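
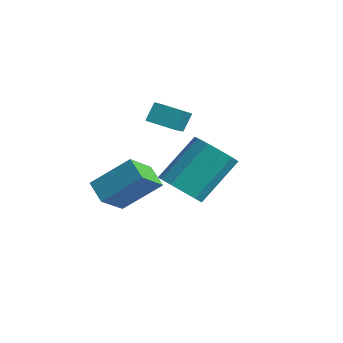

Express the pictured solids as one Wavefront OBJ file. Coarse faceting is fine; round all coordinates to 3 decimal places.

v -2.964 0.414 -4.486
v -2.711 -0.67 -3.606
v -2.15 1.501 -3.382
v -1.897 0.416 -2.502
v -2.123 0.244 -4.938
v -1.87 -0.841 -4.058
v -1.309 1.33 -3.834
v -1.056 0.246 -2.954
v -2.662 1.692 -1.406
v -2.731 2.146 -0.714
v -3.426 2.677 -2.127
v -3.495 3.13 -1.435
v -1.725 2.23 -1.665
v -1.794 2.683 -0.973
v -2.489 3.214 -2.386
v -2.558 3.668 -1.694
v 1.06 0.087 -2.535
v 1.521 0.586 -3.079
v 1.641 2.012 -1.668
v 1.18 1.513 -1.125
v 1.05 0.699 -3.154
v 1.17 2.125 -1.743
v 0.582 0.618 -3.032
v 0.702 2.044 -1.621
v 0.266 0.368 -2.752
v 0.386 1.795 -1.341
v 0.202 0.029 -2.404
v 0.322 1.456 -0.993
v 0.41 -0.292 -2.098
v 0.53 1.135 -0.687
v 0.825 -0.492 -1.93
v 0.945 0.934 -0.519
v 1.314 -0.509 -1.955
v 1.435 0.917 -0.544
v 1.723 -0.337 -2.164
v 1.843 1.09 -0.753
v 1.921 -0.03 -2.491
v 2.041 1.397 -1.08
v 1.846 0.314 -2.832
v 1.966 1.74 -1.421
f 2 4 1
f 5 2 1
f 1 4 3
f 3 5 1
f 2 8 4
f 6 2 5
f 6 8 2
f 4 8 3
f 7 5 3
f 3 8 7
f 7 6 5
f 8 6 7
f 10 12 9
f 13 10 9
f 9 12 11
f 11 13 9
f 10 16 12
f 14 10 13
f 14 16 10
f 12 16 11
f 15 13 11
f 11 16 15
f 15 14 13
f 16 14 15
f 18 17 21
f 18 21 19
f 19 21 22
f 19 22 20
f 21 17 23
f 21 23 22
f 22 23 24
f 22 24 20
f 23 17 25
f 23 25 24
f 24 25 26
f 24 26 20
f 25 17 27
f 25 27 26
f 26 27 28
f 26 28 20
f 27 17 29
f 27 29 28
f 28 29 30
f 28 30 20
f 29 17 31
f 29 31 30
f 30 31 32
f 30 32 20
f 31 17 33
f 31 33 32
f 32 33 34
f 32 34 20
f 33 17 35
f 33 35 34
f 34 35 36
f 34 36 20
f 35 17 37
f 35 37 36
f 36 37 38
f 36 38 20
f 37 17 39
f 37 39 38
f 38 39 40
f 38 40 20
f 39 17 18
f 39 18 40
f 40 18 19
f 40 19 20



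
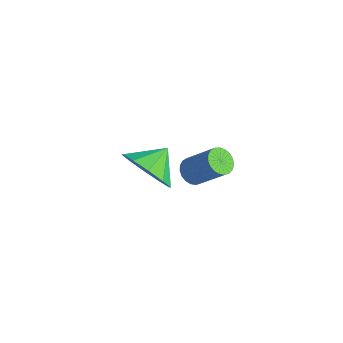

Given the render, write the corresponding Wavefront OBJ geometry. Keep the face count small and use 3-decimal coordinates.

v 3.276 -1.262 -0.263
v 3.683 -1.522 -0.428
v 4.471 -0.937 0.598
v 4.064 -0.678 0.763
v 3.696 -1.342 -0.541
v 4.485 -0.757 0.485
v 3.636 -1.149 -0.605
v 4.425 -0.564 0.421
v 3.515 -0.976 -0.61
v 4.304 -0.391 0.415
v 3.352 -0.852 -0.555
v 4.14 -0.267 0.47
v 3.175 -0.799 -0.45
v 3.964 -0.214 0.576
v 3.016 -0.826 -0.312
v 3.805 -0.241 0.713
v 2.902 -0.929 -0.166
v 3.691 -0.344 0.86
v 2.853 -1.089 -0.036
v 3.642 -0.504 0.989
v 2.876 -1.279 0.054
v 3.665 -0.695 1.08
v 2.969 -1.467 0.09
v 3.758 -0.882 1.115
v 3.115 -1.619 0.064
v 3.903 -1.034 1.09
v 3.288 -1.709 -0.018
v 4.077 -1.125 1.008
v 3.459 -1.722 -0.142
v 4.248 -1.138 0.884
v 3.599 -1.656 -0.287
v 4.388 -1.071 0.739
v 0.111 -1.451 -3.158
v 0.818 -1.68 -2.387
v -0.211 -0.509 -2.582
v 1.121 -1.302 -2.837
v 1.039 -0.98 -3.409
v 0.602 -0.839 -3.885
v -0.022 -0.932 -4.083
v -0.595 -1.223 -3.928
v -0.899 -1.601 -3.478
v -0.816 -1.922 -2.906
v -0.38 -2.063 -2.43
v 0.244 -1.971 -2.232
f 2 1 5
f 2 5 3
f 3 5 6
f 3 6 4
f 5 1 7
f 5 7 6
f 6 7 8
f 6 8 4
f 7 1 9
f 7 9 8
f 8 9 10
f 8 10 4
f 9 1 11
f 9 11 10
f 10 11 12
f 10 12 4
f 11 1 13
f 11 13 12
f 12 13 14
f 12 14 4
f 13 1 15
f 13 15 14
f 14 15 16
f 14 16 4
f 15 1 17
f 15 17 16
f 16 17 18
f 16 18 4
f 17 1 19
f 17 19 18
f 18 19 20
f 18 20 4
f 19 1 21
f 19 21 20
f 20 21 22
f 20 22 4
f 21 1 23
f 21 23 22
f 22 23 24
f 22 24 4
f 23 1 25
f 23 25 24
f 24 25 26
f 24 26 4
f 25 1 27
f 25 27 26
f 26 27 28
f 26 28 4
f 27 1 29
f 27 29 28
f 28 29 30
f 28 30 4
f 29 1 31
f 29 31 30
f 30 31 32
f 30 32 4
f 31 1 2
f 31 2 32
f 32 2 3
f 32 3 4
f 34 33 36
f 34 36 35
f 36 33 37
f 36 37 35
f 37 33 38
f 37 38 35
f 38 33 39
f 38 39 35
f 39 33 40
f 39 40 35
f 40 33 41
f 40 41 35
f 41 33 42
f 41 42 35
f 42 33 43
f 42 43 35
f 43 33 44
f 43 44 35
f 44 33 34
f 44 34 35



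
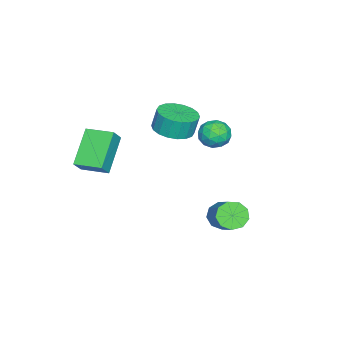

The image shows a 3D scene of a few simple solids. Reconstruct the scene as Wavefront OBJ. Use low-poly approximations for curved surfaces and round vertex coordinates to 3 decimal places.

v -0.305 0.117 0.954
v 0.517 0.611 0.958
v 0.388 0.818 1.99
v -0.435 0.323 1.986
v 0.227 0.91 0.862
v 0.098 1.117 1.893
v -0.168 1.051 0.784
v -0.297 1.258 1.816
v -0.591 1.008 0.74
v -0.72 1.215 1.771
v -0.957 0.788 0.738
v -1.086 0.995 1.77
v -1.194 0.435 0.779
v -1.323 0.642 1.811
v -1.255 0.019 0.855
v -1.384 0.226 1.887
v -1.128 -0.378 0.95
v -1.257 -0.171 1.982
v -0.838 -0.677 1.047
v -0.967 -0.47 2.078
v -0.443 -0.818 1.124
v -0.572 -0.611 2.156
v -0.02 -0.775 1.169
v -0.149 -0.568 2.2
v 0.346 -0.555 1.17
v 0.217 -0.348 2.202
v 0.583 -0.202 1.129
v 0.454 0.005 2.161
v 0.644 0.214 1.053
v 0.515 0.421 2.085
v 0.612 -3.264 0.453
v 1.22 -3.348 1.164
v 0.671 -1.929 0.56
v 1.279 -2.013 1.271
v 2.141 -3.227 -0.851
v 2.749 -3.311 -0.14
v 2.2 -1.892 -0.744
v 2.808 -1.976 -0.033
v -0.803 2.309 -4.584
v -0.35 2.423 -5.183
v 0.997 3.305 -3.995
v 0.543 3.191 -3.396
v -0.669 2.829 -5.122
v 0.677 3.711 -3.934
v -1.051 2.991 -4.809
v 0.295 3.873 -3.621
v -1.317 2.834 -4.391
v 0.029 3.716 -3.203
v -1.343 2.432 -4.063
v 0.004 3.313 -2.875
v -1.116 1.972 -3.979
v 0.231 2.853 -2.791
v -0.742 1.67 -4.178
v 0.604 2.551 -2.99
v -0.398 1.667 -4.567
v 0.949 2.548 -3.379
v -0.242 1.964 -4.964
v 1.104 2.846 -3.776
v -3.29 1.591 -0.936
v -2.543 1.61 -1.273
v -2.817 0.87 0.073
v -2.07 0.889 -0.264
v -2.398 1.574 0.046
v -2.69 2.02 -0.578
v -2.67 0.46 -0.622
v -2.962 0.906 -1.246
v -2.159 0.912 -1.079
v -1.991 1.6 -0.666
v -3.369 0.88 -0.534
v -3.201 1.568 -0.121
v -2.958 1.663 -1.193
v -2.402 0.817 -0.007
v -2.595 1.219 0.175
v -2.155 1.23 -0.023
v -3.045 1.904 -0.785
v -2.605 1.916 -0.982
v -2.52 1.895 -0.207
v -2.755 0.564 -0.218
v -2.315 0.576 -0.415
v -3.205 1.25 -1.177
v -2.765 1.261 -1.375
v -2.84 0.585 -0.993
v -2.293 1.264 -1.277
v -2.015 0.841 -0.684
v -2.368 0.589 -0.894
v -2.54 0.85 -1.261
v -2.194 1.669 -1.034
v -1.916 1.246 -0.441
v -2.109 1.648 -0.259
v -2.281 1.91 -0.626
v -1.969 1.258 -0.92
v -3.444 1.234 -0.759
v -3.166 0.811 -0.166
v -3.079 0.57 -0.574
v -3.251 0.832 -0.941
v -3.345 1.639 -0.516
v -3.067 1.216 0.077
v -2.82 1.63 0.061
v -2.992 1.891 -0.306
v -3.391 1.222 -0.28
f 2 1 5
f 2 5 3
f 3 5 6
f 3 6 4
f 5 1 7
f 5 7 6
f 6 7 8
f 6 8 4
f 7 1 9
f 7 9 8
f 8 9 10
f 8 10 4
f 9 1 11
f 9 11 10
f 10 11 12
f 10 12 4
f 11 1 13
f 11 13 12
f 12 13 14
f 12 14 4
f 13 1 15
f 13 15 14
f 14 15 16
f 14 16 4
f 15 1 17
f 15 17 16
f 16 17 18
f 16 18 4
f 17 1 19
f 17 19 18
f 18 19 20
f 18 20 4
f 19 1 21
f 19 21 20
f 20 21 22
f 20 22 4
f 21 1 23
f 21 23 22
f 22 23 24
f 22 24 4
f 23 1 25
f 23 25 24
f 24 25 26
f 24 26 4
f 25 1 27
f 25 27 26
f 26 27 28
f 26 28 4
f 27 1 29
f 27 29 28
f 28 29 30
f 28 30 4
f 29 1 2
f 29 2 30
f 30 2 3
f 30 3 4
f 32 34 31
f 35 32 31
f 31 34 33
f 33 35 31
f 32 38 34
f 36 32 35
f 36 38 32
f 34 38 33
f 37 35 33
f 33 38 37
f 37 36 35
f 38 36 37
f 40 39 43
f 40 43 41
f 41 43 44
f 41 44 42
f 43 39 45
f 43 45 44
f 44 45 46
f 44 46 42
f 45 39 47
f 45 47 46
f 46 47 48
f 46 48 42
f 47 39 49
f 47 49 48
f 48 49 50
f 48 50 42
f 49 39 51
f 49 51 50
f 50 51 52
f 50 52 42
f 51 39 53
f 51 53 52
f 52 53 54
f 52 54 42
f 53 39 55
f 53 55 54
f 54 55 56
f 54 56 42
f 55 39 57
f 55 57 56
f 56 57 58
f 56 58 42
f 57 39 40
f 57 40 58
f 58 40 41
f 58 41 42
f 59 96 75
f 96 70 99
f 75 99 64
f 96 99 75
f 59 75 71
f 75 64 76
f 71 76 60
f 75 76 71
f 59 71 80
f 71 60 81
f 80 81 66
f 71 81 80
f 59 80 92
f 80 66 95
f 92 95 69
f 80 95 92
f 59 92 96
f 92 69 100
f 96 100 70
f 92 100 96
f 60 76 87
f 76 64 90
f 87 90 68
f 76 90 87
f 64 99 77
f 99 70 98
f 77 98 63
f 99 98 77
f 70 100 97
f 100 69 93
f 97 93 61
f 100 93 97
f 69 95 94
f 95 66 82
f 94 82 65
f 95 82 94
f 66 81 86
f 81 60 83
f 86 83 67
f 81 83 86
f 62 88 74
f 88 68 89
f 74 89 63
f 88 89 74
f 62 74 72
f 74 63 73
f 72 73 61
f 74 73 72
f 62 72 79
f 72 61 78
f 79 78 65
f 72 78 79
f 62 79 84
f 79 65 85
f 84 85 67
f 79 85 84
f 62 84 88
f 84 67 91
f 88 91 68
f 84 91 88
f 63 89 77
f 89 68 90
f 77 90 64
f 89 90 77
f 61 73 97
f 73 63 98
f 97 98 70
f 73 98 97
f 65 78 94
f 78 61 93
f 94 93 69
f 78 93 94
f 67 85 86
f 85 65 82
f 86 82 66
f 85 82 86
f 68 91 87
f 91 67 83
f 87 83 60
f 91 83 87



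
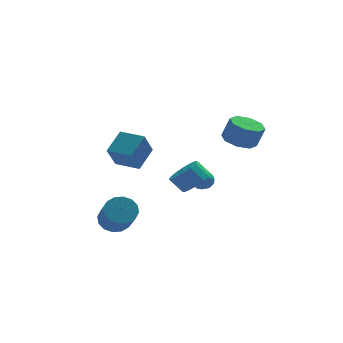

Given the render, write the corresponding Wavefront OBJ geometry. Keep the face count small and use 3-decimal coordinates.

v -2.403 3.391 -0.494
v -2.95 2.627 0.887
v -1.538 4.478 0.45
v -2.084 3.714 1.831
v -1.176 2.446 -0.531
v -1.722 1.682 0.85
v -0.31 3.533 0.413
v -0.857 2.769 1.794
v 1.359 -1.675 0.152
v 2.084 -1.17 0.553
v 1.406 -0.861 1.389
v 0.681 -1.365 0.988
v 1.854 -0.846 0.246
v 1.176 -0.537 1.083
v 1.491 -0.743 -0.085
v 0.813 -0.434 0.751
v 1.093 -0.891 -0.354
v 0.415 -0.581 0.483
v 0.766 -1.248 -0.486
v 0.088 -0.939 0.35
v 0.598 -1.719 -0.448
v -0.08 -1.41 0.388
v 0.634 -2.179 -0.249
v -0.044 -1.87 0.587
v 0.864 -2.503 0.057
v 0.186 -2.194 0.894
v 1.227 -2.606 0.389
v 0.549 -2.297 1.225
v 1.625 -2.459 0.657
v 0.947 -2.149 1.494
v 1.952 -2.101 0.79
v 1.274 -1.792 1.626
v 2.12 -1.63 0.752
v 1.442 -1.321 1.588
v 1.9 1.272 -0.507
v 2.54 1.104 -0.751
v 1.52 0.236 -0.789
v 2.16 0.068 -1.033
v 2.058 0.156 -0.341
v 2.293 0.797 -0.167
v 1.767 0.543 -1.373
v 2.002 1.184 -1.199
v 2.457 0.654 -1.286
v 2.637 0.414 -0.648
v 1.423 0.926 -0.892
v 1.603 0.686 -0.254
v 2.253 1.28 -0.604
v 1.807 0.06 -0.936
v 1.747 0.112 -0.529
v 2.123 0.014 -0.673
v 2.108 1.099 -0.261
v 2.484 1 -0.404
v 2.201 0.442 -0.164
v 1.576 0.34 -1.136
v 1.952 0.241 -1.279
v 1.937 1.326 -0.867
v 2.313 1.228 -1.011
v 1.859 0.898 -1.376
v 2.581 0.916 -1.062
v 2.357 0.306 -1.228
v 2.127 0.586 -1.428
v 2.265 0.963 -1.325
v 2.686 0.775 -0.687
v 2.463 0.166 -0.853
v 2.403 0.217 -0.446
v 2.542 0.594 -0.344
v 2.638 0.51 -1.002
v 1.597 1.174 -0.687
v 1.374 0.565 -0.853
v 1.518 0.746 -1.196
v 1.657 1.123 -1.094
v 1.703 1.034 -0.312
v 1.479 0.424 -0.478
v 1.795 0.377 -0.215
v 1.933 0.754 -0.112
v 1.422 0.83 -0.538
v 3.569 -1.783 3.183
v 4.409 -1.312 2.951
v 4.83 -1.445 4.206
v 3.991 -1.917 4.437
v 3.865 -0.838 3.184
v 4.286 -0.972 4.439
v 3.148 -0.919 3.416
v 3.569 -1.052 4.671
v 2.678 -1.505 3.512
v 3.099 -1.639 4.766
v 2.73 -2.255 3.414
v 3.151 -2.388 4.669
v 3.274 -2.728 3.181
v 3.695 -2.862 4.436
v 3.991 -2.648 2.949
v 4.412 -2.781 4.204
v 4.461 -2.061 2.854
v 4.882 -2.195 4.108
v -2.728 0.971 -3.581
v -2.017 0.587 -4.099
v -1.821 -0.995 -2.657
v -2.532 -0.611 -2.139
v -1.793 0.901 -3.785
v -1.597 -0.682 -2.343
v -1.819 1.233 -3.417
v -1.623 -0.349 -1.975
v -2.089 1.496 -3.093
v -1.893 -0.087 -1.65
v -2.53 1.617 -2.899
v -2.334 0.035 -1.457
v -3.025 1.566 -2.888
v -2.828 -0.017 -1.446
v -3.439 1.355 -3.063
v -3.243 -0.227 -1.621
v -3.663 1.042 -3.377
v -3.467 -0.541 -1.935
v -3.637 0.709 -3.745
v -3.441 -0.873 -2.303
v -3.367 0.447 -4.07
v -3.171 -1.136 -2.627
v -2.926 0.325 -4.263
v -2.73 -1.257 -2.821
v -2.432 0.377 -4.274
v -2.235 -1.206 -2.832
f 2 4 1
f 5 2 1
f 1 4 3
f 3 5 1
f 2 8 4
f 6 2 5
f 6 8 2
f 4 8 3
f 7 5 3
f 3 8 7
f 7 6 5
f 8 6 7
f 10 9 13
f 10 13 11
f 11 13 14
f 11 14 12
f 13 9 15
f 13 15 14
f 14 15 16
f 14 16 12
f 15 9 17
f 15 17 16
f 16 17 18
f 16 18 12
f 17 9 19
f 17 19 18
f 18 19 20
f 18 20 12
f 19 9 21
f 19 21 20
f 20 21 22
f 20 22 12
f 21 9 23
f 21 23 22
f 22 23 24
f 22 24 12
f 23 9 25
f 23 25 24
f 24 25 26
f 24 26 12
f 25 9 27
f 25 27 26
f 26 27 28
f 26 28 12
f 27 9 29
f 27 29 28
f 28 29 30
f 28 30 12
f 29 9 31
f 29 31 30
f 30 31 32
f 30 32 12
f 31 9 33
f 31 33 32
f 32 33 34
f 32 34 12
f 33 9 10
f 33 10 34
f 34 10 11
f 34 11 12
f 35 72 51
f 72 46 75
f 51 75 40
f 72 75 51
f 35 51 47
f 51 40 52
f 47 52 36
f 51 52 47
f 35 47 56
f 47 36 57
f 56 57 42
f 47 57 56
f 35 56 68
f 56 42 71
f 68 71 45
f 56 71 68
f 35 68 72
f 68 45 76
f 72 76 46
f 68 76 72
f 36 52 63
f 52 40 66
f 63 66 44
f 52 66 63
f 40 75 53
f 75 46 74
f 53 74 39
f 75 74 53
f 46 76 73
f 76 45 69
f 73 69 37
f 76 69 73
f 45 71 70
f 71 42 58
f 70 58 41
f 71 58 70
f 42 57 62
f 57 36 59
f 62 59 43
f 57 59 62
f 38 64 50
f 64 44 65
f 50 65 39
f 64 65 50
f 38 50 48
f 50 39 49
f 48 49 37
f 50 49 48
f 38 48 55
f 48 37 54
f 55 54 41
f 48 54 55
f 38 55 60
f 55 41 61
f 60 61 43
f 55 61 60
f 38 60 64
f 60 43 67
f 64 67 44
f 60 67 64
f 39 65 53
f 65 44 66
f 53 66 40
f 65 66 53
f 37 49 73
f 49 39 74
f 73 74 46
f 49 74 73
f 41 54 70
f 54 37 69
f 70 69 45
f 54 69 70
f 43 61 62
f 61 41 58
f 62 58 42
f 61 58 62
f 44 67 63
f 67 43 59
f 63 59 36
f 67 59 63
f 78 77 81
f 78 81 79
f 79 81 82
f 79 82 80
f 81 77 83
f 81 83 82
f 82 83 84
f 82 84 80
f 83 77 85
f 83 85 84
f 84 85 86
f 84 86 80
f 85 77 87
f 85 87 86
f 86 87 88
f 86 88 80
f 87 77 89
f 87 89 88
f 88 89 90
f 88 90 80
f 89 77 91
f 89 91 90
f 90 91 92
f 90 92 80
f 91 77 93
f 91 93 92
f 92 93 94
f 92 94 80
f 93 77 78
f 93 78 94
f 94 78 79
f 94 79 80
f 96 95 99
f 96 99 97
f 97 99 100
f 97 100 98
f 99 95 101
f 99 101 100
f 100 101 102
f 100 102 98
f 101 95 103
f 101 103 102
f 102 103 104
f 102 104 98
f 103 95 105
f 103 105 104
f 104 105 106
f 104 106 98
f 105 95 107
f 105 107 106
f 106 107 108
f 106 108 98
f 107 95 109
f 107 109 108
f 108 109 110
f 108 110 98
f 109 95 111
f 109 111 110
f 110 111 112
f 110 112 98
f 111 95 113
f 111 113 112
f 112 113 114
f 112 114 98
f 113 95 115
f 113 115 114
f 114 115 116
f 114 116 98
f 115 95 117
f 115 117 116
f 116 117 118
f 116 118 98
f 117 95 119
f 117 119 118
f 118 119 120
f 118 120 98
f 119 95 96
f 119 96 120
f 120 96 97
f 120 97 98



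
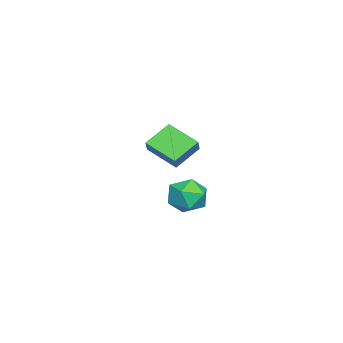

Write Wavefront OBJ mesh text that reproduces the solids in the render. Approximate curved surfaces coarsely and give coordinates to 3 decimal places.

v 3.052 2.986 0.932
v 3.786 3.086 -0.037
v 3.854 1.234 1.357
v 4.588 1.334 0.388
v 4.746 2.065 1.352
v 4.251 3.148 1.089
v 3.389 1.172 0.231
v 2.894 2.255 -0.032
v 3.994 1.965 -0.47
v 4.833 2.517 0.222
v 2.807 1.803 1.098
v 3.646 2.355 1.79
v -2.795 -1.719 0.885
v -4.051 -0.714 1.914
v -2.08 0.105 -0.024
v -3.336 1.11 1.005
v -2.044 -1.61 1.695
v -3.3 -0.605 2.724
v -1.329 0.214 0.786
v -2.585 1.219 1.815
f 1 12 6
f 1 6 2
f 1 2 8
f 1 8 11
f 1 11 12
f 2 6 10
f 6 12 5
f 12 11 3
f 11 8 7
f 8 2 9
f 4 10 5
f 4 5 3
f 4 3 7
f 4 7 9
f 4 9 10
f 5 10 6
f 3 5 12
f 7 3 11
f 9 7 8
f 10 9 2
f 14 16 13
f 17 14 13
f 13 16 15
f 15 17 13
f 14 20 16
f 18 14 17
f 18 20 14
f 16 20 15
f 19 17 15
f 15 20 19
f 19 18 17
f 20 18 19



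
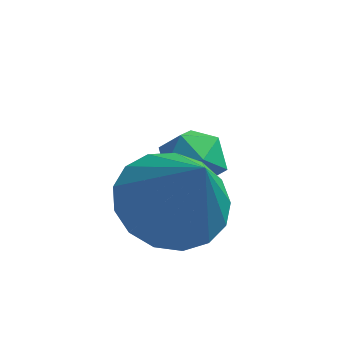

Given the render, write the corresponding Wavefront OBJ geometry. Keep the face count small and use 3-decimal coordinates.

v -2.691 3.244 2.733
v -2.157 2.904 2.929
v -2.943 2.456 2.051
v -2.409 2.116 2.247
v -2.919 2.199 2.662
v -2.763 2.686 3.083
v -2.337 2.674 1.897
v -2.181 3.161 2.318
v -1.938 2.552 2.412
v -2.298 2.258 2.885
v -2.802 3.102 2.095
v -3.162 2.808 2.568
v -2.668 1.443 2.479
v -1.966 2.169 2.484
v -2.012 0.797 4.061
v -2.339 2.367 2.72
v -2.787 2.353 2.9
v -3.208 2.131 2.984
v -3.505 1.751 2.952
v -3.611 1.301 2.812
v -3.5 0.883 2.596
v -3.199 0.593 2.353
v -2.776 0.498 2.139
v -2.329 0.62 2.002
v -1.959 0.93 1.976
v -1.751 1.357 2.064
v -1.754 1.804 2.248
f 1 12 6
f 1 6 2
f 1 2 8
f 1 8 11
f 1 11 12
f 2 6 10
f 6 12 5
f 12 11 3
f 11 8 7
f 8 2 9
f 4 10 5
f 4 5 3
f 4 3 7
f 4 7 9
f 4 9 10
f 5 10 6
f 3 5 12
f 7 3 11
f 9 7 8
f 10 9 2
f 14 13 16
f 14 16 15
f 16 13 17
f 16 17 15
f 17 13 18
f 17 18 15
f 18 13 19
f 18 19 15
f 19 13 20
f 19 20 15
f 20 13 21
f 20 21 15
f 21 13 22
f 21 22 15
f 22 13 23
f 22 23 15
f 23 13 24
f 23 24 15
f 24 13 25
f 24 25 15
f 25 13 26
f 25 26 15
f 26 13 27
f 26 27 15
f 27 13 14
f 27 14 15



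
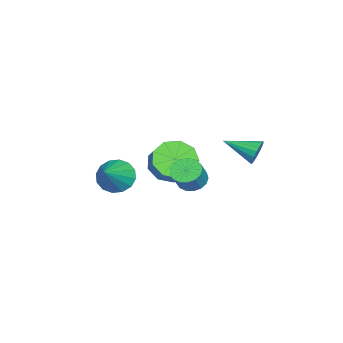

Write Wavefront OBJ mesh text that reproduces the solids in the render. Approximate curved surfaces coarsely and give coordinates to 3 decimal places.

v 1.114 1.982 0.363
v 1.563 1.554 -0.004
v 2.195 1.451 0.891
v 1.746 1.878 1.257
v 1.689 1.871 -0.056
v 2.321 1.767 0.838
v 1.684 2.213 -0.013
v 2.315 2.109 0.882
v 1.548 2.502 0.117
v 2.179 2.398 1.011
v 1.312 2.671 0.303
v 1.944 2.568 1.197
v 1.032 2.683 0.502
v 1.663 2.58 1.397
v 0.77 2.535 0.67
v 1.402 2.431 1.564
v 0.587 2.259 0.767
v 1.219 2.155 1.662
v 0.525 1.92 0.772
v 1.157 1.817 1.666
v 0.598 1.595 0.683
v 1.229 1.492 1.577
v 0.789 1.359 0.52
v 1.421 1.255 1.415
v 1.055 1.265 0.322
v 1.686 1.162 1.216
v 1.334 1.336 0.133
v 1.966 1.232 1.027
v -0.233 4.531 1.671
v 0.073 4.686 2.246
v -0.307 2.969 2.129
v -0.238 4.72 2.313
v -0.549 4.711 2.233
v -0.787 4.661 2.025
v -0.898 4.581 1.735
v -0.857 4.49 1.43
v -0.673 4.408 1.181
v -0.388 4.354 1.043
v -0.068 4.341 1.05
v 0.215 4.371 1.198
v 0.395 4.438 1.455
v 0.431 4.527 1.761
v 0.315 4.616 2.047
v 0.566 -1.655 -0.374
v 1.053 -1.19 -1.014
v 2.094 -1.705 0.754
v 0.858 -0.85 -0.735
v 0.585 -0.725 -0.359
v 0.306 -0.85 0.014
v 0.097 -1.191 0.282
v 0.014 -1.656 0.375
v 0.078 -2.12 0.267
v 0.273 -2.46 -0.012
v 0.546 -2.585 -0.389
v 0.825 -2.46 -0.761
v 1.034 -2.119 -1.029
v 1.118 -1.654 -1.122
v -0.658 0.491 0.092
v -0.021 -0.362 -0.017
v 0.695 0.077 0.739
v 0.058 0.929 0.848
v 0.17 0.156 -0.498
v 0.886 0.595 0.258
v -0.027 0.831 -0.703
v 0.689 1.269 0.053
v -0.519 1.346 -0.536
v 0.197 1.785 0.22
v -1.076 1.461 -0.075
v -0.36 1.9 0.681
v -1.438 1.122 0.464
v -0.721 1.561 1.22
v -1.434 0.488 0.829
v -0.718 0.927 1.585
v -1.068 -0.145 0.849
v -0.352 0.293 1.605
v -0.509 -0.481 0.515
v 0.207 -0.042 1.271
f 2 1 5
f 2 5 3
f 3 5 6
f 3 6 4
f 5 1 7
f 5 7 6
f 6 7 8
f 6 8 4
f 7 1 9
f 7 9 8
f 8 9 10
f 8 10 4
f 9 1 11
f 9 11 10
f 10 11 12
f 10 12 4
f 11 1 13
f 11 13 12
f 12 13 14
f 12 14 4
f 13 1 15
f 13 15 14
f 14 15 16
f 14 16 4
f 15 1 17
f 15 17 16
f 16 17 18
f 16 18 4
f 17 1 19
f 17 19 18
f 18 19 20
f 18 20 4
f 19 1 21
f 19 21 20
f 20 21 22
f 20 22 4
f 21 1 23
f 21 23 22
f 22 23 24
f 22 24 4
f 23 1 25
f 23 25 24
f 24 25 26
f 24 26 4
f 25 1 27
f 25 27 26
f 26 27 28
f 26 28 4
f 27 1 2
f 27 2 28
f 28 2 3
f 28 3 4
f 30 29 32
f 30 32 31
f 32 29 33
f 32 33 31
f 33 29 34
f 33 34 31
f 34 29 35
f 34 35 31
f 35 29 36
f 35 36 31
f 36 29 37
f 36 37 31
f 37 29 38
f 37 38 31
f 38 29 39
f 38 39 31
f 39 29 40
f 39 40 31
f 40 29 41
f 40 41 31
f 41 29 42
f 41 42 31
f 42 29 43
f 42 43 31
f 43 29 30
f 43 30 31
f 45 44 47
f 45 47 46
f 47 44 48
f 47 48 46
f 48 44 49
f 48 49 46
f 49 44 50
f 49 50 46
f 50 44 51
f 50 51 46
f 51 44 52
f 51 52 46
f 52 44 53
f 52 53 46
f 53 44 54
f 53 54 46
f 54 44 55
f 54 55 46
f 55 44 56
f 55 56 46
f 56 44 57
f 56 57 46
f 57 44 45
f 57 45 46
f 59 58 62
f 59 62 60
f 60 62 63
f 60 63 61
f 62 58 64
f 62 64 63
f 63 64 65
f 63 65 61
f 64 58 66
f 64 66 65
f 65 66 67
f 65 67 61
f 66 58 68
f 66 68 67
f 67 68 69
f 67 69 61
f 68 58 70
f 68 70 69
f 69 70 71
f 69 71 61
f 70 58 72
f 70 72 71
f 71 72 73
f 71 73 61
f 72 58 74
f 72 74 73
f 73 74 75
f 73 75 61
f 74 58 76
f 74 76 75
f 75 76 77
f 75 77 61
f 76 58 59
f 76 59 77
f 77 59 60
f 77 60 61



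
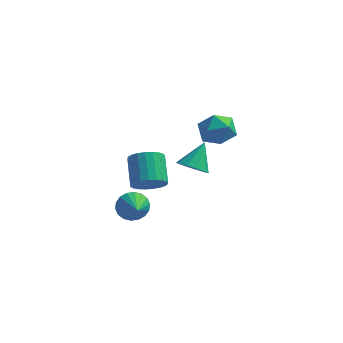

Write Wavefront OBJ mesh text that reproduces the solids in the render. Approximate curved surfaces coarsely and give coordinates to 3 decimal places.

v -3.602 -0.254 -3.548
v -3.29 0.247 -2.95
v -3.038 -1.366 -2.912
v -3.626 0.154 -2.814
v -3.957 -0.02 -2.824
v -4.218 -0.239 -2.977
v -4.357 -0.462 -3.244
v -4.346 -0.644 -3.57
v -4.188 -0.748 -3.893
v -3.913 -0.754 -4.147
v -3.578 -0.662 -4.282
v -3.247 -0.488 -4.272
v -2.986 -0.268 -4.119
v -2.847 -0.046 -3.853
v -2.858 0.136 -3.526
v -3.016 0.24 -3.204
v -1.339 2.276 -2.142
v -0.93 1.677 -1.718
v -1.001 3.344 -0.958
v -0.589 1.914 -2.029
v -0.535 2.29 -2.384
v -0.788 2.659 -2.646
v -1.251 2.883 -2.715
v -1.748 2.874 -2.566
v -2.089 2.637 -2.254
v -2.143 2.261 -1.899
v -1.89 1.892 -1.637
v -1.427 1.668 -1.568
v 0.996 0.442 3.115
v 1.362 -0.075 2.343
v -0.462 -0.205 2.857
v -0.096 -0.722 2.085
v 0.183 -0.951 3.016
v 1.084 -0.551 3.176
v -0.184 0.271 2.024
v 0.717 0.671 2.184
v 0.633 -0.18 1.669
v 0.86 -0.936 2.282
v 0.04 0.656 2.918
v 0.267 -0.1 3.531
v -1.967 -3.07 0.406
v -1.319 -2.586 0.114
v -1.805 -1.365 1.063
v -2.453 -1.85 1.354
v -1.58 -2.509 -0.118
v -2.065 -1.289 0.83
v -1.908 -2.529 -0.26
v -2.393 -1.309 0.689
v -2.246 -2.643 -0.287
v -2.731 -1.422 0.662
v -2.536 -2.83 -0.194
v -3.021 -1.61 0.755
v -2.727 -3.059 0.003
v -3.213 -1.839 0.952
v -2.787 -3.29 0.269
v -3.273 -2.07 1.218
v -2.706 -3.483 0.559
v -3.191 -2.263 1.508
v -2.496 -3.605 0.823
v -2.982 -2.384 1.771
v -2.196 -3.634 1.014
v -2.681 -2.413 1.962
v -1.855 -3.565 1.1
v -2.341 -2.345 2.048
v -1.534 -3.411 1.066
v -2.02 -2.191 2.015
v -1.288 -3.198 0.918
v -1.774 -1.978 1.866
v -1.16 -2.963 0.681
v -1.645 -1.743 1.63
v -1.171 -2.746 0.397
v -1.656 -1.526 1.345
f 2 1 4
f 2 4 3
f 4 1 5
f 4 5 3
f 5 1 6
f 5 6 3
f 6 1 7
f 6 7 3
f 7 1 8
f 7 8 3
f 8 1 9
f 8 9 3
f 9 1 10
f 9 10 3
f 10 1 11
f 10 11 3
f 11 1 12
f 11 12 3
f 12 1 13
f 12 13 3
f 13 1 14
f 13 14 3
f 14 1 15
f 14 15 3
f 15 1 16
f 15 16 3
f 16 1 2
f 16 2 3
f 18 17 20
f 18 20 19
f 20 17 21
f 20 21 19
f 21 17 22
f 21 22 19
f 22 17 23
f 22 23 19
f 23 17 24
f 23 24 19
f 24 17 25
f 24 25 19
f 25 17 26
f 25 26 19
f 26 17 27
f 26 27 19
f 27 17 28
f 27 28 19
f 28 17 18
f 28 18 19
f 29 40 34
f 29 34 30
f 29 30 36
f 29 36 39
f 29 39 40
f 30 34 38
f 34 40 33
f 40 39 31
f 39 36 35
f 36 30 37
f 32 38 33
f 32 33 31
f 32 31 35
f 32 35 37
f 32 37 38
f 33 38 34
f 31 33 40
f 35 31 39
f 37 35 36
f 38 37 30
f 42 41 45
f 42 45 43
f 43 45 46
f 43 46 44
f 45 41 47
f 45 47 46
f 46 47 48
f 46 48 44
f 47 41 49
f 47 49 48
f 48 49 50
f 48 50 44
f 49 41 51
f 49 51 50
f 50 51 52
f 50 52 44
f 51 41 53
f 51 53 52
f 52 53 54
f 52 54 44
f 53 41 55
f 53 55 54
f 54 55 56
f 54 56 44
f 55 41 57
f 55 57 56
f 56 57 58
f 56 58 44
f 57 41 59
f 57 59 58
f 58 59 60
f 58 60 44
f 59 41 61
f 59 61 60
f 60 61 62
f 60 62 44
f 61 41 63
f 61 63 62
f 62 63 64
f 62 64 44
f 63 41 65
f 63 65 64
f 64 65 66
f 64 66 44
f 65 41 67
f 65 67 66
f 66 67 68
f 66 68 44
f 67 41 69
f 67 69 68
f 68 69 70
f 68 70 44
f 69 41 71
f 69 71 70
f 70 71 72
f 70 72 44
f 71 41 42
f 71 42 72
f 72 42 43
f 72 43 44



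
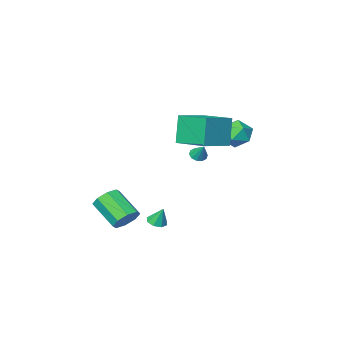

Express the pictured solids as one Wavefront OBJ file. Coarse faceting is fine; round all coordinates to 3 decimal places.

v -2.38 0.021 3.793
v -1.717 -0.698 3.79
v -3.083 -0.622 2.53
v -2.42 -1.341 2.527
v -3.081 -1.288 3.247
v -2.646 -0.89 4.027
v -2.154 -0.43 2.293
v -1.719 -0.032 3.073
v -1.578 -0.977 2.863
v -2.15 -1.507 3.452
v -2.65 0.187 2.868
v -3.222 -0.343 3.457
v -0.681 -1.347 2.642
v -1.073 -1.754 4.382
v -1.217 0.542 2.963
v -1.61 0.135 4.703
v 1.15 -0.915 3.157
v 0.757 -1.322 4.897
v 0.613 0.974 3.478
v 0.221 0.567 5.218
v 2.869 -3.101 -2.936
v 3.302 -3.476 -3.591
v 3.664 -5.035 -2.459
v 3.231 -4.659 -1.804
v 3.697 -3.104 -3.204
v 4.058 -4.662 -2.072
v 3.607 -2.73 -2.661
v 3.968 -4.289 -1.529
v 3.085 -2.573 -2.278
v 3.446 -4.132 -1.146
v 2.436 -2.725 -2.281
v 2.798 -4.284 -1.149
v 2.042 -3.098 -2.668
v 2.403 -4.656 -1.536
v 2.132 -3.471 -3.211
v 2.493 -5.03 -2.079
v 2.654 -3.628 -3.594
v 3.015 -5.187 -2.462
v 2.352 -0.81 -2.219
v 2.725 -1.203 -2.012
v 2.188 -0.43 -1.201
v 2.924 -0.822 -2.123
v 2.788 -0.434 -2.29
v 2.397 -0.266 -2.415
v 1.979 -0.417 -2.426
v 1.78 -0.798 -2.316
v 1.916 -1.187 -2.149
v 2.308 -1.354 -2.023
v -0.911 -2.032 1.451
v -0.598 -1.728 1.187
v -0.849 -1.368 2.289
v -0.894 -1.633 1.134
v -1.196 -1.69 1.202
v -1.39 -1.878 1.365
v -1.401 -2.124 1.561
v -1.225 -2.335 1.715
v -0.929 -2.43 1.768
v -0.626 -2.373 1.701
v -0.433 -2.186 1.537
v -0.422 -1.939 1.341
f 1 12 6
f 1 6 2
f 1 2 8
f 1 8 11
f 1 11 12
f 2 6 10
f 6 12 5
f 12 11 3
f 11 8 7
f 8 2 9
f 4 10 5
f 4 5 3
f 4 3 7
f 4 7 9
f 4 9 10
f 5 10 6
f 3 5 12
f 7 3 11
f 9 7 8
f 10 9 2
f 14 16 13
f 17 14 13
f 13 16 15
f 15 17 13
f 14 20 16
f 18 14 17
f 18 20 14
f 16 20 15
f 19 17 15
f 15 20 19
f 19 18 17
f 20 18 19
f 22 21 25
f 22 25 23
f 23 25 26
f 23 26 24
f 25 21 27
f 25 27 26
f 26 27 28
f 26 28 24
f 27 21 29
f 27 29 28
f 28 29 30
f 28 30 24
f 29 21 31
f 29 31 30
f 30 31 32
f 30 32 24
f 31 21 33
f 31 33 32
f 32 33 34
f 32 34 24
f 33 21 35
f 33 35 34
f 34 35 36
f 34 36 24
f 35 21 37
f 35 37 36
f 36 37 38
f 36 38 24
f 37 21 22
f 37 22 38
f 38 22 23
f 38 23 24
f 40 39 42
f 40 42 41
f 42 39 43
f 42 43 41
f 43 39 44
f 43 44 41
f 44 39 45
f 44 45 41
f 45 39 46
f 45 46 41
f 46 39 47
f 46 47 41
f 47 39 48
f 47 48 41
f 48 39 40
f 48 40 41
f 50 49 52
f 50 52 51
f 52 49 53
f 52 53 51
f 53 49 54
f 53 54 51
f 54 49 55
f 54 55 51
f 55 49 56
f 55 56 51
f 56 49 57
f 56 57 51
f 57 49 58
f 57 58 51
f 58 49 59
f 58 59 51
f 59 49 60
f 59 60 51
f 60 49 50
f 60 50 51



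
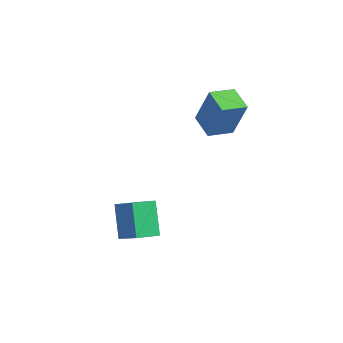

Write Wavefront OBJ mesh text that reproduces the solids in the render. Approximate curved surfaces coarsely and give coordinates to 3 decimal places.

v 1.117 2.249 2.652
v 1.661 2.611 4.648
v 1.799 3.429 2.252
v 2.343 3.791 4.248
v 2.257 1.529 2.472
v 2.801 1.891 4.468
v 2.939 2.709 2.072
v 3.483 3.071 4.068
v 0.13 -2.983 -2.921
v 1.447 -3.449 -1.575
v -0.782 -1.913 -1.657
v 0.536 -2.379 -0.312
v 0.804 -2.021 -3.248
v 2.122 -2.487 -1.903
v -0.107 -0.951 -1.985
v 1.21 -1.417 -0.639
f 2 4 1
f 5 2 1
f 1 4 3
f 3 5 1
f 2 8 4
f 6 2 5
f 6 8 2
f 4 8 3
f 7 5 3
f 3 8 7
f 7 6 5
f 8 6 7
f 10 12 9
f 13 10 9
f 9 12 11
f 11 13 9
f 10 16 12
f 14 10 13
f 14 16 10
f 12 16 11
f 15 13 11
f 11 16 15
f 15 14 13
f 16 14 15



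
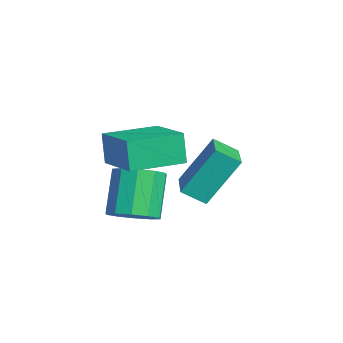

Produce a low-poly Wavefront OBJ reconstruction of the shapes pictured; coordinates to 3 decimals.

v 0.885 0.876 -4.215
v 1.375 0.268 -3.789
v 0.445 0.575 -2.279
v -0.045 1.184 -2.705
v 1.625 0.755 -3.735
v 0.694 1.062 -2.225
v 1.591 1.288 -3.864
v 0.661 1.596 -2.354
v 1.289 1.665 -4.127
v 0.358 1.972 -2.617
v 0.832 1.74 -4.424
v -0.099 2.047 -2.914
v 0.395 1.485 -4.641
v -0.535 1.792 -3.131
v 0.146 0.998 -4.695
v -0.785 1.305 -3.185
v 0.179 0.464 -4.566
v -0.751 0.772 -3.056
v 0.482 0.088 -4.303
v -0.449 0.395 -2.793
v 0.939 0.013 -4.006
v 0.008 0.32 -2.496
v -2.34 2.712 -4.269
v -2.486 3.868 -2.51
v -2.192 3.536 -4.798
v -2.337 4.692 -3.039
v -0.723 2.568 -4.041
v -0.868 3.724 -2.282
v -0.574 3.392 -4.57
v -0.72 4.548 -2.811
v 1.071 0.008 -1.708
v 0.806 -0.056 -0.56
v 0.456 1.794 -1.75
v 0.191 1.73 -0.602
v 2.789 0.61 -1.278
v 2.524 0.546 -0.13
v 2.174 2.396 -1.32
v 1.909 2.332 -0.172
f 2 1 5
f 2 5 3
f 3 5 6
f 3 6 4
f 5 1 7
f 5 7 6
f 6 7 8
f 6 8 4
f 7 1 9
f 7 9 8
f 8 9 10
f 8 10 4
f 9 1 11
f 9 11 10
f 10 11 12
f 10 12 4
f 11 1 13
f 11 13 12
f 12 13 14
f 12 14 4
f 13 1 15
f 13 15 14
f 14 15 16
f 14 16 4
f 15 1 17
f 15 17 16
f 16 17 18
f 16 18 4
f 17 1 19
f 17 19 18
f 18 19 20
f 18 20 4
f 19 1 21
f 19 21 20
f 20 21 22
f 20 22 4
f 21 1 2
f 21 2 22
f 22 2 3
f 22 3 4
f 24 26 23
f 27 24 23
f 23 26 25
f 25 27 23
f 24 30 26
f 28 24 27
f 28 30 24
f 26 30 25
f 29 27 25
f 25 30 29
f 29 28 27
f 30 28 29
f 32 34 31
f 35 32 31
f 31 34 33
f 33 35 31
f 32 38 34
f 36 32 35
f 36 38 32
f 34 38 33
f 37 35 33
f 33 38 37
f 37 36 35
f 38 36 37



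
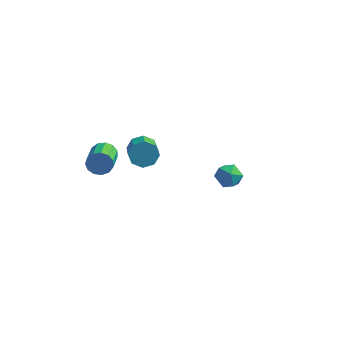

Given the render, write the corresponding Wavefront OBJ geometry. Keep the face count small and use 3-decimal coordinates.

v -1.749 -1.547 0.602
v -1.445 -1.288 1.05
v -1.048 -2.614 1.546
v -1.351 -2.873 1.098
v -1.759 -1.339 1.164
v -1.362 -2.665 1.661
v -2.069 -1.457 1.1
v -1.672 -2.782 1.597
v -2.278 -1.602 0.878
v -1.881 -2.928 1.375
v -2.319 -1.731 0.568
v -1.922 -3.056 1.065
v -2.179 -1.801 0.269
v -1.781 -3.126 0.765
v -1.902 -1.791 0.075
v -1.504 -3.116 0.572
v -1.576 -1.703 0.048
v -1.179 -3.028 0.545
v -1.305 -1.566 0.198
v -0.908 -2.891 0.694
v -1.176 -1.423 0.475
v -0.778 -2.748 0.972
v -1.227 -1.32 0.793
v -0.83 -2.645 1.289
v 3.494 -0.688 0.003
v 3.956 -0.457 0.434
v 3.484 -1.643 0.526
v 3.946 -1.412 0.957
v 3.321 -1.163 0.967
v 3.327 -0.573 0.644
v 4.113 -1.527 0.316
v 4.119 -0.937 -0.007
v 4.338 -0.975 0.628
v 3.849 -0.75 1.03
v 3.591 -1.35 -0.07
v 3.102 -1.125 0.332
v -2.232 3.7 -3.331
v -1.828 4.141 -2.93
v -1.184 2.8 -2.107
v -1.588 2.36 -2.509
v -2.322 4.042 -2.704
v -1.677 2.702 -1.881
v -2.762 3.744 -2.846
v -2.118 2.403 -2.023
v -2.892 3.419 -3.272
v -2.248 2.079 -2.45
v -2.636 3.26 -3.733
v -1.992 1.919 -2.91
v -2.143 3.358 -3.959
v -1.498 2.018 -3.136
v -1.702 3.657 -3.817
v -1.058 2.316 -2.994
v -1.572 3.981 -3.39
v -0.928 2.641 -2.568
f 2 1 5
f 2 5 3
f 3 5 6
f 3 6 4
f 5 1 7
f 5 7 6
f 6 7 8
f 6 8 4
f 7 1 9
f 7 9 8
f 8 9 10
f 8 10 4
f 9 1 11
f 9 11 10
f 10 11 12
f 10 12 4
f 11 1 13
f 11 13 12
f 12 13 14
f 12 14 4
f 13 1 15
f 13 15 14
f 14 15 16
f 14 16 4
f 15 1 17
f 15 17 16
f 16 17 18
f 16 18 4
f 17 1 19
f 17 19 18
f 18 19 20
f 18 20 4
f 19 1 21
f 19 21 20
f 20 21 22
f 20 22 4
f 21 1 23
f 21 23 22
f 22 23 24
f 22 24 4
f 23 1 2
f 23 2 24
f 24 2 3
f 24 3 4
f 25 36 30
f 25 30 26
f 25 26 32
f 25 32 35
f 25 35 36
f 26 30 34
f 30 36 29
f 36 35 27
f 35 32 31
f 32 26 33
f 28 34 29
f 28 29 27
f 28 27 31
f 28 31 33
f 28 33 34
f 29 34 30
f 27 29 36
f 31 27 35
f 33 31 32
f 34 33 26
f 38 37 41
f 38 41 39
f 39 41 42
f 39 42 40
f 41 37 43
f 41 43 42
f 42 43 44
f 42 44 40
f 43 37 45
f 43 45 44
f 44 45 46
f 44 46 40
f 45 37 47
f 45 47 46
f 46 47 48
f 46 48 40
f 47 37 49
f 47 49 48
f 48 49 50
f 48 50 40
f 49 37 51
f 49 51 50
f 50 51 52
f 50 52 40
f 51 37 53
f 51 53 52
f 52 53 54
f 52 54 40
f 53 37 38
f 53 38 54
f 54 38 39
f 54 39 40



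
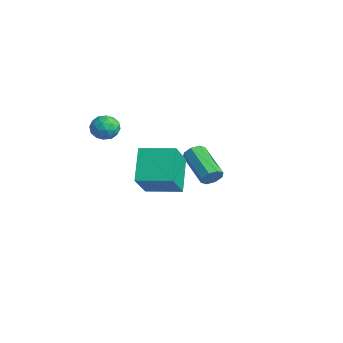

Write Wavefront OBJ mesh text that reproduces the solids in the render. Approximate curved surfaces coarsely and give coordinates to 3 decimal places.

v -1.232 -0.56 2.916
v -0.827 -0.86 3.437
v -2.153 -1.2 3.263
v -1.748 -1.5 3.784
v -1.932 -0.8 3.827
v -1.363 -0.405 3.612
v -1.617 -1.655 3.088
v -1.048 -1.26 2.873
v -1.064 -1.538 3.543
v -1.259 -1.009 4
v -1.721 -1.051 2.7
v -1.916 -0.522 3.157
v -0.949 -0.654 3.146
v -2.031 -1.406 3.554
v -2.14 -0.995 3.579
v -1.901 -1.171 3.886
v -1.264 -0.386 3.249
v -1.026 -0.563 3.555
v -1.676 -0.527 3.785
v -1.954 -1.497 3.145
v -1.716 -1.674 3.451
v -1.079 -0.889 2.814
v -0.84 -1.065 3.121
v -1.304 -1.533 2.915
v -0.85 -1.229 3.514
v -1.391 -1.605 3.719
v -1.314 -1.696 3.309
v -0.98 -1.463 3.183
v -0.965 -0.918 3.783
v -1.506 -1.294 3.987
v -1.614 -0.883 4.012
v -1.28 -0.65 3.886
v -1.104 -1.316 3.845
v -1.474 -0.766 2.713
v -2.015 -1.142 2.917
v -1.7 -1.41 2.814
v -1.366 -1.177 2.688
v -1.589 -0.455 2.981
v -2.13 -0.831 3.186
v -2 -0.597 3.517
v -1.666 -0.364 3.391
v -1.876 -0.744 2.855
v -0.329 3.699 -0.394
v -0.087 3.859 0.108
v -1.808 3.8 0.957
v -2.051 3.641 0.454
v -0.219 4.206 -0.135
v -1.94 4.148 0.713
v -0.415 4.257 -0.53
v -2.137 4.198 0.319
v -0.561 3.981 -0.845
v -2.283 3.922 0.003
v -0.572 3.54 -0.897
v -2.293 3.481 -0.048
v -0.44 3.192 -0.653
v -2.161 3.134 0.195
v -0.243 3.142 -0.259
v -1.965 3.083 0.59
v -0.097 3.418 0.057
v -1.819 3.359 0.905
v 1.936 -0.509 2.858
v 2.911 -1.443 4.209
v 2.926 0.763 3.023
v 3.901 -0.171 4.374
v 3.019 -1.189 1.606
v 3.994 -2.123 2.957
v 4.009 0.083 1.771
v 4.984 -0.851 3.122
f 1 38 17
f 38 12 41
f 17 41 6
f 38 41 17
f 1 17 13
f 17 6 18
f 13 18 2
f 17 18 13
f 1 13 22
f 13 2 23
f 22 23 8
f 13 23 22
f 1 22 34
f 22 8 37
f 34 37 11
f 22 37 34
f 1 34 38
f 34 11 42
f 38 42 12
f 34 42 38
f 2 18 29
f 18 6 32
f 29 32 10
f 18 32 29
f 6 41 19
f 41 12 40
f 19 40 5
f 41 40 19
f 12 42 39
f 42 11 35
f 39 35 3
f 42 35 39
f 11 37 36
f 37 8 24
f 36 24 7
f 37 24 36
f 8 23 28
f 23 2 25
f 28 25 9
f 23 25 28
f 4 30 16
f 30 10 31
f 16 31 5
f 30 31 16
f 4 16 14
f 16 5 15
f 14 15 3
f 16 15 14
f 4 14 21
f 14 3 20
f 21 20 7
f 14 20 21
f 4 21 26
f 21 7 27
f 26 27 9
f 21 27 26
f 4 26 30
f 26 9 33
f 30 33 10
f 26 33 30
f 5 31 19
f 31 10 32
f 19 32 6
f 31 32 19
f 3 15 39
f 15 5 40
f 39 40 12
f 15 40 39
f 7 20 36
f 20 3 35
f 36 35 11
f 20 35 36
f 9 27 28
f 27 7 24
f 28 24 8
f 27 24 28
f 10 33 29
f 33 9 25
f 29 25 2
f 33 25 29
f 44 43 47
f 44 47 45
f 45 47 48
f 45 48 46
f 47 43 49
f 47 49 48
f 48 49 50
f 48 50 46
f 49 43 51
f 49 51 50
f 50 51 52
f 50 52 46
f 51 43 53
f 51 53 52
f 52 53 54
f 52 54 46
f 53 43 55
f 53 55 54
f 54 55 56
f 54 56 46
f 55 43 57
f 55 57 56
f 56 57 58
f 56 58 46
f 57 43 59
f 57 59 58
f 58 59 60
f 58 60 46
f 59 43 44
f 59 44 60
f 60 44 45
f 60 45 46
f 62 64 61
f 65 62 61
f 61 64 63
f 63 65 61
f 62 68 64
f 66 62 65
f 66 68 62
f 64 68 63
f 67 65 63
f 63 68 67
f 67 66 65
f 68 66 67



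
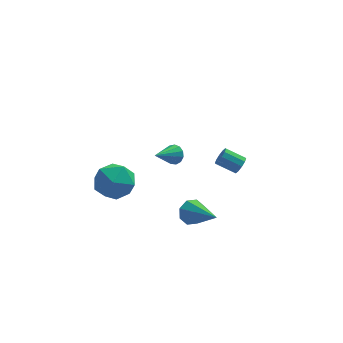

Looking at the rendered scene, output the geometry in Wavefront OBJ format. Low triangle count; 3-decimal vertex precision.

v 4.228 2.747 -2.282
v 4.517 2.842 -1.824
v 3.541 3.188 -1.28
v 3.252 3.093 -1.738
v 4.516 3.127 -2.009
v 3.54 3.474 -1.464
v 4.404 3.267 -2.298
v 3.428 3.614 -1.753
v 4.225 3.209 -2.581
v 3.25 3.555 -2.036
v 4.048 2.973 -2.75
v 3.072 3.32 -2.205
v 3.939 2.652 -2.74
v 2.963 2.998 -2.196
v 3.94 2.366 -2.556
v 2.964 2.713 -2.011
v 4.052 2.226 -2.267
v 3.076 2.573 -1.722
v 4.23 2.285 -1.984
v 3.255 2.631 -1.439
v 4.408 2.52 -1.815
v 3.432 2.867 -1.27
v 1.139 -2.796 -0.878
v 1.415 -2.338 -0.367
v 2.101 -4.424 0.058
v 0.912 -2.551 -0.218
v 0.541 -2.907 -0.456
v 0.521 -3.198 -0.941
v 0.862 -3.254 -1.389
v 1.366 -3.042 -1.538
v 1.736 -2.686 -1.3
v 1.757 -2.394 -0.815
v 0.324 -2.516 3.204
v 0.72 -2.698 3.555
v -0.644 -3.324 3.876
v 0.597 -2.439 3.687
v 0.386 -2.205 3.666
v 0.156 -2.07 3.498
v -0.021 -2.076 3.236
v -0.088 -2.221 2.964
v -0.024 -2.46 2.769
v 0.15 -2.717 2.711
v 0.38 -2.91 2.81
v 0.592 -2.977 3.033
v 0.719 -2.898 3.311
v -3.157 1.978 -1.954
v -2.228 2.364 -1.265
v -2.212 0.276 -2.275
v -1.283 0.662 -1.586
v -2.358 0.405 -1.071
v -2.942 1.457 -0.872
v -1.498 1.183 -2.668
v -2.082 2.235 -2.469
v -1.202 1.873 -1.706
v -1.734 1.392 -0.719
v -2.706 1.248 -2.821
v -3.238 0.767 -1.834
f 2 1 5
f 2 5 3
f 3 5 6
f 3 6 4
f 5 1 7
f 5 7 6
f 6 7 8
f 6 8 4
f 7 1 9
f 7 9 8
f 8 9 10
f 8 10 4
f 9 1 11
f 9 11 10
f 10 11 12
f 10 12 4
f 11 1 13
f 11 13 12
f 12 13 14
f 12 14 4
f 13 1 15
f 13 15 14
f 14 15 16
f 14 16 4
f 15 1 17
f 15 17 16
f 16 17 18
f 16 18 4
f 17 1 19
f 17 19 18
f 18 19 20
f 18 20 4
f 19 1 21
f 19 21 20
f 20 21 22
f 20 22 4
f 21 1 2
f 21 2 22
f 22 2 3
f 22 3 4
f 24 23 26
f 24 26 25
f 26 23 27
f 26 27 25
f 27 23 28
f 27 28 25
f 28 23 29
f 28 29 25
f 29 23 30
f 29 30 25
f 30 23 31
f 30 31 25
f 31 23 32
f 31 32 25
f 32 23 24
f 32 24 25
f 34 33 36
f 34 36 35
f 36 33 37
f 36 37 35
f 37 33 38
f 37 38 35
f 38 33 39
f 38 39 35
f 39 33 40
f 39 40 35
f 40 33 41
f 40 41 35
f 41 33 42
f 41 42 35
f 42 33 43
f 42 43 35
f 43 33 44
f 43 44 35
f 44 33 45
f 44 45 35
f 45 33 34
f 45 34 35
f 46 57 51
f 46 51 47
f 46 47 53
f 46 53 56
f 46 56 57
f 47 51 55
f 51 57 50
f 57 56 48
f 56 53 52
f 53 47 54
f 49 55 50
f 49 50 48
f 49 48 52
f 49 52 54
f 49 54 55
f 50 55 51
f 48 50 57
f 52 48 56
f 54 52 53
f 55 54 47



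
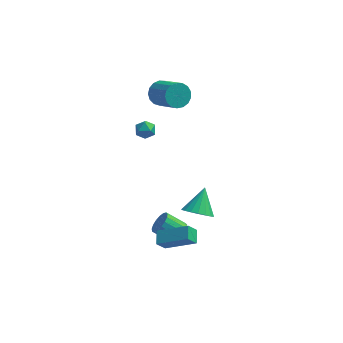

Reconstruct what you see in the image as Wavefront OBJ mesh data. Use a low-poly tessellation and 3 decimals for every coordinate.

v -2.905 2.013 2.594
v -2.546 1.864 2.084
v -3.174 1.016 2.696
v -2.815 0.867 2.186
v -2.535 1.054 2.732
v -2.369 1.67 2.669
v -3.351 1.21 2.111
v -3.185 1.826 2.048
v -2.822 1.368 1.786
v -2.317 1.271 2.169
v -3.403 1.609 2.611
v -2.898 1.512 2.994
v 0.425 -3.964 0.993
v 0.751 -3.449 0.331
v 0.715 -2.796 2.047
v 0.361 -3.354 0.334
v -0.015 -3.381 0.468
v -0.305 -3.523 0.705
v -0.45 -3.752 1
v -0.422 -4.024 1.293
v -0.226 -4.283 1.527
v 0.099 -4.48 1.655
v 0.488 -4.574 1.652
v 0.865 -4.548 1.519
v 1.154 -4.405 1.281
v 1.299 -4.176 0.987
v 1.271 -3.905 0.693
v 1.075 -3.645 0.46
v -0.03 -4.463 -0.895
v -0.084 -3.667 -0.601
v -1.734 -4.223 -1.853
v -1.788 -3.427 -1.559
v 0.408 -4.173 -1.601
v 0.354 -3.377 -1.307
v -1.296 -3.933 -2.559
v -1.35 -3.137 -2.265
v -0.69 -2.19 -3.141
v -0.372 -2.57 -2.633
v -1.451 -2.431 -1.852
v -1.77 -2.05 -2.359
v -0.281 -2.25 -2.564
v -1.36 -2.111 -1.783
v -0.283 -1.916 -2.627
v -1.363 -1.777 -1.846
v -0.379 -1.645 -2.808
v -1.459 -1.506 -2.027
v -0.546 -1.498 -3.065
v -1.626 -1.359 -2.284
v -0.746 -1.51 -3.339
v -1.826 -1.371 -2.558
v -0.934 -1.678 -3.568
v -2.013 -1.539 -2.787
v -1.065 -1.962 -3.699
v -2.145 -1.823 -2.918
v -1.111 -2.299 -3.702
v -2.19 -2.16 -2.921
v -1.06 -2.611 -3.577
v -2.14 -2.472 -2.795
v -0.924 -2.826 -3.351
v -2.004 -2.687 -2.57
v -0.735 -2.895 -3.077
v -1.815 -2.756 -2.296
v -0.536 -2.803 -2.818
v -1.616 -2.664 -2.037
v -2.226 3.903 3.298
v -1.923 3.553 2.621
v -0.871 2.368 3.705
v -1.174 2.717 4.382
v -1.671 3.845 2.697
v -0.62 2.66 3.781
v -1.547 4.15 2.91
v -0.495 2.965 3.994
v -1.579 4.399 3.212
v -0.527 3.213 4.296
v -1.758 4.534 3.534
v -0.706 3.348 4.618
v -2.045 4.524 3.802
v -0.993 3.338 4.886
v -2.373 4.372 3.954
v -1.321 3.186 5.038
v -2.668 4.112 3.956
v -1.616 2.927 5.04
v -2.861 3.805 3.808
v -1.809 2.619 4.891
v -2.909 3.52 3.542
v -1.857 2.334 4.626
v -2.8 3.323 3.221
v -1.748 2.137 4.304
v -2.56 3.258 2.917
v -1.508 2.073 4.001
v -2.243 3.341 2.701
v -1.191 2.156 3.784
f 1 12 6
f 1 6 2
f 1 2 8
f 1 8 11
f 1 11 12
f 2 6 10
f 6 12 5
f 12 11 3
f 11 8 7
f 8 2 9
f 4 10 5
f 4 5 3
f 4 3 7
f 4 7 9
f 4 9 10
f 5 10 6
f 3 5 12
f 7 3 11
f 9 7 8
f 10 9 2
f 14 13 16
f 14 16 15
f 16 13 17
f 16 17 15
f 17 13 18
f 17 18 15
f 18 13 19
f 18 19 15
f 19 13 20
f 19 20 15
f 20 13 21
f 20 21 15
f 21 13 22
f 21 22 15
f 22 13 23
f 22 23 15
f 23 13 24
f 23 24 15
f 24 13 25
f 24 25 15
f 25 13 26
f 25 26 15
f 26 13 27
f 26 27 15
f 27 13 28
f 27 28 15
f 28 13 14
f 28 14 15
f 30 32 29
f 33 30 29
f 29 32 31
f 31 33 29
f 30 36 32
f 34 30 33
f 34 36 30
f 32 36 31
f 35 33 31
f 31 36 35
f 35 34 33
f 36 34 35
f 38 37 41
f 38 41 39
f 39 41 42
f 39 42 40
f 41 37 43
f 41 43 42
f 42 43 44
f 42 44 40
f 43 37 45
f 43 45 44
f 44 45 46
f 44 46 40
f 45 37 47
f 45 47 46
f 46 47 48
f 46 48 40
f 47 37 49
f 47 49 48
f 48 49 50
f 48 50 40
f 49 37 51
f 49 51 50
f 50 51 52
f 50 52 40
f 51 37 53
f 51 53 52
f 52 53 54
f 52 54 40
f 53 37 55
f 53 55 54
f 54 55 56
f 54 56 40
f 55 37 57
f 55 57 56
f 56 57 58
f 56 58 40
f 57 37 59
f 57 59 58
f 58 59 60
f 58 60 40
f 59 37 61
f 59 61 60
f 60 61 62
f 60 62 40
f 61 37 63
f 61 63 62
f 62 63 64
f 62 64 40
f 63 37 38
f 63 38 64
f 64 38 39
f 64 39 40
f 66 65 69
f 66 69 67
f 67 69 70
f 67 70 68
f 69 65 71
f 69 71 70
f 70 71 72
f 70 72 68
f 71 65 73
f 71 73 72
f 72 73 74
f 72 74 68
f 73 65 75
f 73 75 74
f 74 75 76
f 74 76 68
f 75 65 77
f 75 77 76
f 76 77 78
f 76 78 68
f 77 65 79
f 77 79 78
f 78 79 80
f 78 80 68
f 79 65 81
f 79 81 80
f 80 81 82
f 80 82 68
f 81 65 83
f 81 83 82
f 82 83 84
f 82 84 68
f 83 65 85
f 83 85 84
f 84 85 86
f 84 86 68
f 85 65 87
f 85 87 86
f 86 87 88
f 86 88 68
f 87 65 89
f 87 89 88
f 88 89 90
f 88 90 68
f 89 65 91
f 89 91 90
f 90 91 92
f 90 92 68
f 91 65 66
f 91 66 92
f 92 66 67
f 92 67 68



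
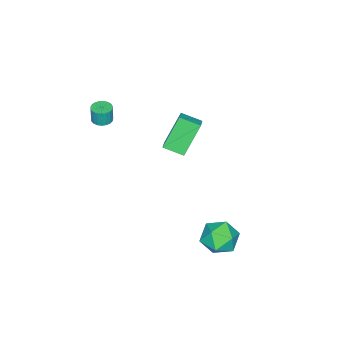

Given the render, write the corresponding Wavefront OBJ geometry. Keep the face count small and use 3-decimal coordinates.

v -0.114 4.397 -3.39
v 0.745 3.84 -2.874
v -1.305 3.1 -2.806
v -0.446 2.543 -2.29
v -0.798 3.556 -1.885
v -0.062 4.357 -2.245
v -0.498 2.583 -3.435
v 0.238 3.384 -3.795
v 0.508 2.719 -2.901
v 0.322 3.32 -1.944
v -0.882 3.62 -3.736
v -1.068 4.221 -2.779
v -3.912 0.163 2.515
v -3.575 -0.956 2.929
v -3.105 0.566 2.948
v -2.769 -0.554 3.362
v -2.771 -0.166 0.698
v -2.435 -1.286 1.112
v -1.965 0.236 1.131
v -1.628 -0.883 1.545
v -0.42 -3.854 3.435
v -0.107 -3.366 3.425
v -0.087 -3.358 4.435
v -0.4 -3.846 4.445
v -0.333 -3.281 3.429
v -0.313 -3.273 4.439
v -0.573 -3.295 3.434
v -0.554 -3.287 4.443
v -0.787 -3.405 3.439
v -0.768 -3.398 4.448
v -0.938 -3.594 3.443
v -0.919 -3.586 4.453
v -0.999 -3.827 3.446
v -0.98 -3.819 4.456
v -0.96 -4.065 3.447
v -0.94 -4.057 4.457
v -0.827 -4.267 3.446
v -0.808 -4.259 4.456
v -0.624 -4.397 3.443
v -0.605 -4.389 4.453
v -0.386 -4.433 3.439
v -0.366 -4.425 4.449
v -0.153 -4.369 3.434
v -0.134 -4.361 4.444
v 0.033 -4.216 3.429
v 0.053 -4.208 4.439
v 0.141 -4.001 3.425
v 0.161 -3.993 4.435
v 0.152 -3.76 3.423
v 0.172 -3.752 4.433
v 0.065 -3.535 3.423
v 0.084 -3.527 4.433
f 1 12 6
f 1 6 2
f 1 2 8
f 1 8 11
f 1 11 12
f 2 6 10
f 6 12 5
f 12 11 3
f 11 8 7
f 8 2 9
f 4 10 5
f 4 5 3
f 4 3 7
f 4 7 9
f 4 9 10
f 5 10 6
f 3 5 12
f 7 3 11
f 9 7 8
f 10 9 2
f 14 16 13
f 17 14 13
f 13 16 15
f 15 17 13
f 14 20 16
f 18 14 17
f 18 20 14
f 16 20 15
f 19 17 15
f 15 20 19
f 19 18 17
f 20 18 19
f 22 21 25
f 22 25 23
f 23 25 26
f 23 26 24
f 25 21 27
f 25 27 26
f 26 27 28
f 26 28 24
f 27 21 29
f 27 29 28
f 28 29 30
f 28 30 24
f 29 21 31
f 29 31 30
f 30 31 32
f 30 32 24
f 31 21 33
f 31 33 32
f 32 33 34
f 32 34 24
f 33 21 35
f 33 35 34
f 34 35 36
f 34 36 24
f 35 21 37
f 35 37 36
f 36 37 38
f 36 38 24
f 37 21 39
f 37 39 38
f 38 39 40
f 38 40 24
f 39 21 41
f 39 41 40
f 40 41 42
f 40 42 24
f 41 21 43
f 41 43 42
f 42 43 44
f 42 44 24
f 43 21 45
f 43 45 44
f 44 45 46
f 44 46 24
f 45 21 47
f 45 47 46
f 46 47 48
f 46 48 24
f 47 21 49
f 47 49 48
f 48 49 50
f 48 50 24
f 49 21 51
f 49 51 50
f 50 51 52
f 50 52 24
f 51 21 22
f 51 22 52
f 52 22 23
f 52 23 24



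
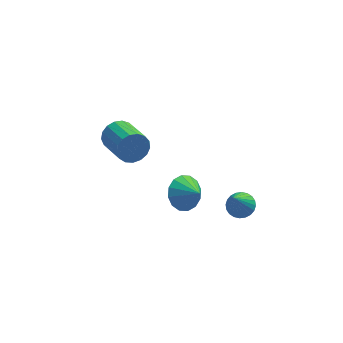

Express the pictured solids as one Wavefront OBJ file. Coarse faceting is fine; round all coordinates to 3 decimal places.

v 3.563 -3.498 1.117
v 4.27 -3.421 1.353
v 3.077 -4.442 2.883
v 4.15 -3.173 1.452
v 3.94 -2.975 1.5
v 3.672 -2.857 1.49
v 3.388 -2.836 1.423
v 3.131 -2.916 1.309
v 2.939 -3.085 1.167
v 2.842 -3.316 1.016
v 2.855 -3.576 0.881
v 2.976 -3.823 0.782
v 3.186 -4.021 0.734
v 3.453 -4.14 0.744
v 3.737 -4.161 0.811
v 3.995 -4.081 0.925
v 4.186 -3.912 1.068
v 4.283 -3.68 1.218
v -2.156 3.534 -0.131
v -1.898 3.947 0.673
v -1.165 2.158 1.355
v -1.424 1.746 0.551
v -2.317 3.806 0.754
v -1.584 2.018 1.437
v -2.7 3.603 0.633
v -1.967 1.815 1.315
v -2.958 3.384 0.336
v -2.225 1.596 1.019
v -3.033 3.2 -0.067
v -2.3 1.411 0.615
v -2.906 3.092 -0.486
v -2.173 1.303 0.197
v -2.608 3.085 -0.823
v -1.875 1.297 -0.14
v -2.207 3.182 -1.001
v -1.474 1.393 -0.319
v -1.794 3.359 -0.981
v -1.061 1.57 -0.298
v -1.464 3.576 -0.765
v -0.731 1.787 -0.083
v -1.292 3.784 -0.405
v -0.56 1.995 0.278
v -1.319 3.934 0.018
v -0.586 2.146 0.701
v -1.538 3.993 0.407
v -0.805 2.205 1.09
v 0.956 -1.613 0.191
v 1.759 -1.512 -0.479
v 1.664 -2.347 0.929
v 1.817 -1.102 -0.126
v 1.644 -0.829 0.311
v 1.287 -0.766 0.716
v 0.841 -0.93 0.98
v 0.426 -1.276 1.033
v 0.153 -1.713 0.86
v 0.095 -2.123 0.508
v 0.268 -2.396 0.071
v 0.625 -2.459 -0.334
v 1.071 -2.296 -0.599
v 1.486 -1.949 -0.651
f 2 1 4
f 2 4 3
f 4 1 5
f 4 5 3
f 5 1 6
f 5 6 3
f 6 1 7
f 6 7 3
f 7 1 8
f 7 8 3
f 8 1 9
f 8 9 3
f 9 1 10
f 9 10 3
f 10 1 11
f 10 11 3
f 11 1 12
f 11 12 3
f 12 1 13
f 12 13 3
f 13 1 14
f 13 14 3
f 14 1 15
f 14 15 3
f 15 1 16
f 15 16 3
f 16 1 17
f 16 17 3
f 17 1 18
f 17 18 3
f 18 1 2
f 18 2 3
f 20 19 23
f 20 23 21
f 21 23 24
f 21 24 22
f 23 19 25
f 23 25 24
f 24 25 26
f 24 26 22
f 25 19 27
f 25 27 26
f 26 27 28
f 26 28 22
f 27 19 29
f 27 29 28
f 28 29 30
f 28 30 22
f 29 19 31
f 29 31 30
f 30 31 32
f 30 32 22
f 31 19 33
f 31 33 32
f 32 33 34
f 32 34 22
f 33 19 35
f 33 35 34
f 34 35 36
f 34 36 22
f 35 19 37
f 35 37 36
f 36 37 38
f 36 38 22
f 37 19 39
f 37 39 38
f 38 39 40
f 38 40 22
f 39 19 41
f 39 41 40
f 40 41 42
f 40 42 22
f 41 19 43
f 41 43 42
f 42 43 44
f 42 44 22
f 43 19 45
f 43 45 44
f 44 45 46
f 44 46 22
f 45 19 20
f 45 20 46
f 46 20 21
f 46 21 22
f 48 47 50
f 48 50 49
f 50 47 51
f 50 51 49
f 51 47 52
f 51 52 49
f 52 47 53
f 52 53 49
f 53 47 54
f 53 54 49
f 54 47 55
f 54 55 49
f 55 47 56
f 55 56 49
f 56 47 57
f 56 57 49
f 57 47 58
f 57 58 49
f 58 47 59
f 58 59 49
f 59 47 60
f 59 60 49
f 60 47 48
f 60 48 49



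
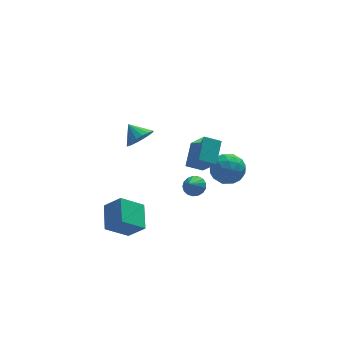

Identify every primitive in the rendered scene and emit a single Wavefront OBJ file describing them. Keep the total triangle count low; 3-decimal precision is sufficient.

v 0.086 -1.032 0.413
v 0.52 -2.302 1.896
v 0.756 0.255 1.318
v 1.191 -1.015 2.801
v 1.069 -1.225 -0.041
v 1.504 -2.495 1.442
v 1.74 0.062 0.864
v 2.174 -1.208 2.347
v 2.235 1.266 -2.544
v 2.755 1.877 -1.681
v 3.945 0.763 -3.219
v 4.465 1.374 -2.356
v 3.869 0.389 -2.105
v 2.812 0.7 -1.688
v 3.888 1.94 -3.212
v 2.831 2.251 -2.795
v 3.777 2.293 -2.094
v 3.765 1.335 -1.41
v 2.935 1.305 -3.49
v 2.923 0.347 -2.806
v 2.345 1.616 -2.053
v 4.355 1.024 -2.847
v 4.005 0.446 -2.699
v 4.31 0.805 -2.192
v 2.379 0.924 -2.057
v 2.684 1.283 -1.55
v 3.339 0.409 -1.799
v 4.016 1.357 -3.35
v 4.321 1.716 -2.843
v 2.39 1.835 -2.708
v 2.695 2.194 -2.201
v 3.361 2.231 -3.101
v 3.251 2.219 -1.789
v 4.256 1.923 -2.186
v 3.917 2.256 -2.689
v 3.296 2.439 -2.444
v 3.244 1.656 -1.387
v 4.249 1.36 -1.783
v 3.899 0.782 -1.636
v 3.278 0.964 -1.39
v 3.845 1.9 -1.63
v 2.451 1.28 -3.117
v 3.456 0.984 -3.513
v 3.422 1.676 -3.51
v 2.801 1.858 -3.264
v 2.444 0.717 -2.714
v 3.449 0.421 -3.111
v 3.404 0.201 -2.456
v 2.783 0.384 -2.211
v 2.855 0.74 -3.27
v -2.477 -0.602 3.068
v -2.118 -1.007 3.825
v -2.963 0.282 3.772
v -1.817 -0.748 3.707
v -1.647 -0.46 3.464
v -1.641 -0.2 3.142
v -1.801 -0.02 2.805
v -2.094 0.045 2.52
v -2.463 -0.018 2.344
v -2.835 -0.197 2.312
v -3.136 -0.456 2.429
v -3.306 -0.744 2.673
v -3.312 -1.004 2.995
v -3.153 -1.184 3.331
v -2.859 -1.249 3.616
v -2.49 -1.186 3.792
v -3.84 -3.046 -3.391
v -5.248 -3.219 -2.298
v -3.506 -1.437 -2.706
v -4.913 -1.61 -1.614
v -2.987 -3.65 -2.386
v -4.394 -3.823 -1.294
v -2.652 -2.041 -1.702
v -4.06 -2.214 -0.609
v 0.677 -0.835 -1.715
v 1.261 -1.255 -1.691
v 0.203 -1.445 -0.905
v 1.329 -1.006 -1.463
v 1.248 -0.717 -1.293
v 1.036 -0.455 -1.22
v 0.742 -0.281 -1.26
v 0.433 -0.233 -1.405
v 0.179 -0.323 -1.62
v 0.04 -0.53 -1.858
v 0.047 -0.807 -2.063
v 0.198 -1.09 -2.188
v 0.458 -1.315 -2.205
v 0.769 -1.43 -2.11
v 1.059 -1.408 -1.924
f 2 4 1
f 5 2 1
f 1 4 3
f 3 5 1
f 2 8 4
f 6 2 5
f 6 8 2
f 4 8 3
f 7 5 3
f 3 8 7
f 7 6 5
f 8 6 7
f 9 46 25
f 46 20 49
f 25 49 14
f 46 49 25
f 9 25 21
f 25 14 26
f 21 26 10
f 25 26 21
f 9 21 30
f 21 10 31
f 30 31 16
f 21 31 30
f 9 30 42
f 30 16 45
f 42 45 19
f 30 45 42
f 9 42 46
f 42 19 50
f 46 50 20
f 42 50 46
f 10 26 37
f 26 14 40
f 37 40 18
f 26 40 37
f 14 49 27
f 49 20 48
f 27 48 13
f 49 48 27
f 20 50 47
f 50 19 43
f 47 43 11
f 50 43 47
f 19 45 44
f 45 16 32
f 44 32 15
f 45 32 44
f 16 31 36
f 31 10 33
f 36 33 17
f 31 33 36
f 12 38 24
f 38 18 39
f 24 39 13
f 38 39 24
f 12 24 22
f 24 13 23
f 22 23 11
f 24 23 22
f 12 22 29
f 22 11 28
f 29 28 15
f 22 28 29
f 12 29 34
f 29 15 35
f 34 35 17
f 29 35 34
f 12 34 38
f 34 17 41
f 38 41 18
f 34 41 38
f 13 39 27
f 39 18 40
f 27 40 14
f 39 40 27
f 11 23 47
f 23 13 48
f 47 48 20
f 23 48 47
f 15 28 44
f 28 11 43
f 44 43 19
f 28 43 44
f 17 35 36
f 35 15 32
f 36 32 16
f 35 32 36
f 18 41 37
f 41 17 33
f 37 33 10
f 41 33 37
f 52 51 54
f 52 54 53
f 54 51 55
f 54 55 53
f 55 51 56
f 55 56 53
f 56 51 57
f 56 57 53
f 57 51 58
f 57 58 53
f 58 51 59
f 58 59 53
f 59 51 60
f 59 60 53
f 60 51 61
f 60 61 53
f 61 51 62
f 61 62 53
f 62 51 63
f 62 63 53
f 63 51 64
f 63 64 53
f 64 51 65
f 64 65 53
f 65 51 66
f 65 66 53
f 66 51 52
f 66 52 53
f 68 70 67
f 71 68 67
f 67 70 69
f 69 71 67
f 68 74 70
f 72 68 71
f 72 74 68
f 70 74 69
f 73 71 69
f 69 74 73
f 73 72 71
f 74 72 73
f 76 75 78
f 76 78 77
f 78 75 79
f 78 79 77
f 79 75 80
f 79 80 77
f 80 75 81
f 80 81 77
f 81 75 82
f 81 82 77
f 82 75 83
f 82 83 77
f 83 75 84
f 83 84 77
f 84 75 85
f 84 85 77
f 85 75 86
f 85 86 77
f 86 75 87
f 86 87 77
f 87 75 88
f 87 88 77
f 88 75 89
f 88 89 77
f 89 75 76
f 89 76 77



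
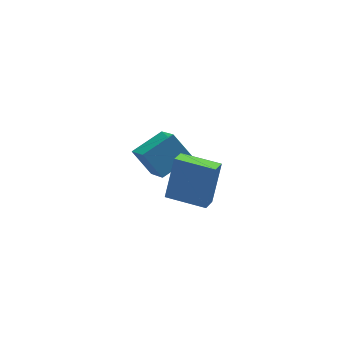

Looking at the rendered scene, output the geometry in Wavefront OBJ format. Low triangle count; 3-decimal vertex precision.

v 0.114 3.226 -1.691
v 0.195 1.719 -0.587
v 1.646 3.727 -1.118
v 1.726 2.22 -0.015
v 0.774 2.46 -2.785
v 0.854 0.953 -1.682
v 2.305 2.961 -2.213
v 2.386 1.454 -1.109
v 1.409 -3.42 0.204
v 1.984 -2.869 2.114
v -0.017 -2.311 0.313
v 0.558 -1.759 2.223
v 1.882 -2.781 -0.123
v 2.457 -2.229 1.787
v 0.456 -1.671 -0.014
v 1.031 -1.12 1.896
f 2 4 1
f 5 2 1
f 1 4 3
f 3 5 1
f 2 8 4
f 6 2 5
f 6 8 2
f 4 8 3
f 7 5 3
f 3 8 7
f 7 6 5
f 8 6 7
f 10 12 9
f 13 10 9
f 9 12 11
f 11 13 9
f 10 16 12
f 14 10 13
f 14 16 10
f 12 16 11
f 15 13 11
f 11 16 15
f 15 14 13
f 16 14 15



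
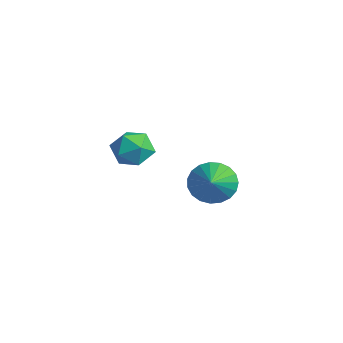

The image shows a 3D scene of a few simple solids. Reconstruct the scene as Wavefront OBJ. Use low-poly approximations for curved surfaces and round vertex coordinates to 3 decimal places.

v 2.884 0.563 1.101
v 3.297 0.341 1.799
v 3.183 -0.641 0.541
v 3.596 -0.863 1.239
v 2.759 -0.783 1.254
v 2.574 -0.039 1.599
v 3.906 -0.261 0.741
v 3.721 0.483 1.086
v 3.929 -0.168 1.576
v 3.22 -0.491 1.893
v 3.26 0.191 0.447
v 2.551 -0.132 0.764
v 1.026 4.215 -3.087
v 1.433 3.899 -3.886
v 2.374 3.385 -2.073
v 1.61 4.248 -3.836
v 1.687 4.592 -3.657
v 1.65 4.87 -3.379
v 1.505 5.035 -3.051
v 1.277 5.059 -2.729
v 1.006 4.937 -2.469
v 0.738 4.69 -2.316
v 0.52 4.36 -2.297
v 0.39 4.006 -2.414
v 0.37 3.688 -2.647
v 0.463 3.462 -2.957
v 0.654 3.365 -3.289
v 0.909 3.416 -3.586
v 1.184 3.604 -3.797
f 1 12 6
f 1 6 2
f 1 2 8
f 1 8 11
f 1 11 12
f 2 6 10
f 6 12 5
f 12 11 3
f 11 8 7
f 8 2 9
f 4 10 5
f 4 5 3
f 4 3 7
f 4 7 9
f 4 9 10
f 5 10 6
f 3 5 12
f 7 3 11
f 9 7 8
f 10 9 2
f 14 13 16
f 14 16 15
f 16 13 17
f 16 17 15
f 17 13 18
f 17 18 15
f 18 13 19
f 18 19 15
f 19 13 20
f 19 20 15
f 20 13 21
f 20 21 15
f 21 13 22
f 21 22 15
f 22 13 23
f 22 23 15
f 23 13 24
f 23 24 15
f 24 13 25
f 24 25 15
f 25 13 26
f 25 26 15
f 26 13 27
f 26 27 15
f 27 13 28
f 27 28 15
f 28 13 29
f 28 29 15
f 29 13 14
f 29 14 15



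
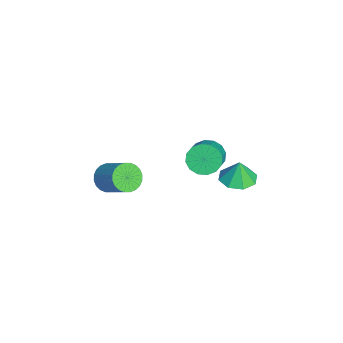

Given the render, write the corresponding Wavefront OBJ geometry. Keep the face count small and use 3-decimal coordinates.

v 1.075 2.289 -0.949
v 1.954 1.752 -0.957
v 1.125 2.351 0.349
v 2.076 2.53 -0.998
v 1.611 3.167 -1.011
v 0.833 3.29 -0.987
v 0.197 2.827 -0.941
v 0.075 2.049 -0.899
v 0.539 1.412 -0.887
v 1.317 1.289 -0.911
v 2.625 -4.277 0.601
v 3.155 -4.141 -0.075
v 4.285 -3.187 1.003
v 3.755 -3.323 1.679
v 2.95 -3.872 -0.097
v 4.08 -2.918 0.981
v 2.694 -3.664 -0.013
v 3.824 -2.711 1.065
v 2.429 -3.55 0.164
v 3.558 -2.597 1.243
v 2.193 -3.547 0.408
v 3.323 -2.593 1.487
v 2.023 -3.654 0.682
v 3.153 -2.701 1.76
v 1.944 -3.857 0.943
v 3.074 -2.903 2.021
v 1.969 -4.123 1.152
v 3.099 -3.17 2.23
v 2.095 -4.413 1.277
v 3.225 -3.459 2.355
v 2.3 -4.682 1.299
v 3.43 -3.728 2.377
v 2.556 -4.889 1.215
v 3.686 -3.936 2.293
v 2.822 -5.003 1.037
v 3.951 -4.05 2.116
v 3.057 -5.007 0.793
v 4.187 -4.053 1.872
v 3.227 -4.899 0.52
v 4.357 -3.946 1.598
v 3.306 -4.697 0.259
v 4.436 -3.743 1.337
v 3.281 -4.43 0.05
v 4.411 -3.477 1.128
v -3.657 0.922 -3.435
v -3.146 1.553 -4.019
v -1.552 1.289 -2.908
v -2.063 0.658 -2.325
v -3.353 1.851 -3.649
v -1.76 1.586 -2.539
v -3.643 1.899 -3.223
v -2.049 1.635 -2.113
v -3.936 1.686 -2.853
v -2.342 1.422 -1.743
v -4.154 1.268 -2.639
v -2.56 1.004 -1.529
v -4.239 0.758 -2.639
v -2.645 0.493 -1.529
v -4.168 0.291 -2.852
v -2.574 0.027 -1.741
v -3.96 -0.006 -3.221
v -2.367 -0.271 -2.111
v -3.671 -0.055 -3.647
v -2.077 -0.319 -2.537
v -3.378 0.158 -4.017
v -1.784 -0.106 -2.907
v -3.16 0.576 -4.231
v -1.566 0.312 -3.121
v -3.075 1.087 -4.231
v -1.481 0.822 -3.121
f 2 1 4
f 2 4 3
f 4 1 5
f 4 5 3
f 5 1 6
f 5 6 3
f 6 1 7
f 6 7 3
f 7 1 8
f 7 8 3
f 8 1 9
f 8 9 3
f 9 1 10
f 9 10 3
f 10 1 2
f 10 2 3
f 12 11 15
f 12 15 13
f 13 15 16
f 13 16 14
f 15 11 17
f 15 17 16
f 16 17 18
f 16 18 14
f 17 11 19
f 17 19 18
f 18 19 20
f 18 20 14
f 19 11 21
f 19 21 20
f 20 21 22
f 20 22 14
f 21 11 23
f 21 23 22
f 22 23 24
f 22 24 14
f 23 11 25
f 23 25 24
f 24 25 26
f 24 26 14
f 25 11 27
f 25 27 26
f 26 27 28
f 26 28 14
f 27 11 29
f 27 29 28
f 28 29 30
f 28 30 14
f 29 11 31
f 29 31 30
f 30 31 32
f 30 32 14
f 31 11 33
f 31 33 32
f 32 33 34
f 32 34 14
f 33 11 35
f 33 35 34
f 34 35 36
f 34 36 14
f 35 11 37
f 35 37 36
f 36 37 38
f 36 38 14
f 37 11 39
f 37 39 38
f 38 39 40
f 38 40 14
f 39 11 41
f 39 41 40
f 40 41 42
f 40 42 14
f 41 11 43
f 41 43 42
f 42 43 44
f 42 44 14
f 43 11 12
f 43 12 44
f 44 12 13
f 44 13 14
f 46 45 49
f 46 49 47
f 47 49 50
f 47 50 48
f 49 45 51
f 49 51 50
f 50 51 52
f 50 52 48
f 51 45 53
f 51 53 52
f 52 53 54
f 52 54 48
f 53 45 55
f 53 55 54
f 54 55 56
f 54 56 48
f 55 45 57
f 55 57 56
f 56 57 58
f 56 58 48
f 57 45 59
f 57 59 58
f 58 59 60
f 58 60 48
f 59 45 61
f 59 61 60
f 60 61 62
f 60 62 48
f 61 45 63
f 61 63 62
f 62 63 64
f 62 64 48
f 63 45 65
f 63 65 64
f 64 65 66
f 64 66 48
f 65 45 67
f 65 67 66
f 66 67 68
f 66 68 48
f 67 45 69
f 67 69 68
f 68 69 70
f 68 70 48
f 69 45 46
f 69 46 70
f 70 46 47
f 70 47 48



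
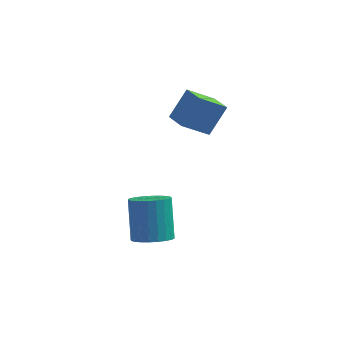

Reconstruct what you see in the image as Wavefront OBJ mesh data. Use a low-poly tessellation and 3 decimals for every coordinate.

v -0.616 -3.9 -2.641
v -0.01 -4.295 -2.323
v -0.318 -3.494 -0.741
v -0.924 -3.1 -1.059
v 0.131 -4.04 -2.425
v -0.177 -3.239 -0.842
v 0.158 -3.764 -2.559
v -0.15 -2.963 -0.977
v 0.067 -3.509 -2.706
v -0.241 -2.708 -1.124
v -0.128 -3.313 -2.843
v -0.436 -2.512 -1.261
v -0.397 -3.207 -2.949
v -0.705 -2.406 -1.367
v -0.699 -3.206 -3.009
v -1.008 -2.405 -1.426
v -0.989 -3.311 -3.012
v -1.297 -2.51 -1.43
v -1.222 -3.506 -2.959
v -1.53 -2.705 -1.377
v -1.363 -3.761 -2.858
v -1.671 -2.96 -1.275
v -1.39 -4.037 -2.723
v -1.698 -3.236 -1.141
v -1.299 -4.292 -2.576
v -1.607 -3.491 -0.994
v -1.104 -4.488 -2.439
v -1.412 -3.687 -0.857
v -0.835 -4.594 -2.333
v -1.143 -3.793 -0.751
v -0.532 -4.595 -2.274
v -0.841 -3.794 -0.691
v -0.243 -4.49 -2.27
v -0.551 -3.689 -0.688
v 0.079 -0.044 1.012
v -0.831 -0.619 1.723
v 0.585 0.585 2.168
v -0.325 0.01 2.879
v 0.745 -0.89 1.181
v -0.165 -1.465 1.892
v 1.251 -0.261 2.337
v 0.341 -0.836 3.048
f 2 1 5
f 2 5 3
f 3 5 6
f 3 6 4
f 5 1 7
f 5 7 6
f 6 7 8
f 6 8 4
f 7 1 9
f 7 9 8
f 8 9 10
f 8 10 4
f 9 1 11
f 9 11 10
f 10 11 12
f 10 12 4
f 11 1 13
f 11 13 12
f 12 13 14
f 12 14 4
f 13 1 15
f 13 15 14
f 14 15 16
f 14 16 4
f 15 1 17
f 15 17 16
f 16 17 18
f 16 18 4
f 17 1 19
f 17 19 18
f 18 19 20
f 18 20 4
f 19 1 21
f 19 21 20
f 20 21 22
f 20 22 4
f 21 1 23
f 21 23 22
f 22 23 24
f 22 24 4
f 23 1 25
f 23 25 24
f 24 25 26
f 24 26 4
f 25 1 27
f 25 27 26
f 26 27 28
f 26 28 4
f 27 1 29
f 27 29 28
f 28 29 30
f 28 30 4
f 29 1 31
f 29 31 30
f 30 31 32
f 30 32 4
f 31 1 33
f 31 33 32
f 32 33 34
f 32 34 4
f 33 1 2
f 33 2 34
f 34 2 3
f 34 3 4
f 36 38 35
f 39 36 35
f 35 38 37
f 37 39 35
f 36 42 38
f 40 36 39
f 40 42 36
f 38 42 37
f 41 39 37
f 37 42 41
f 41 40 39
f 42 40 41

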